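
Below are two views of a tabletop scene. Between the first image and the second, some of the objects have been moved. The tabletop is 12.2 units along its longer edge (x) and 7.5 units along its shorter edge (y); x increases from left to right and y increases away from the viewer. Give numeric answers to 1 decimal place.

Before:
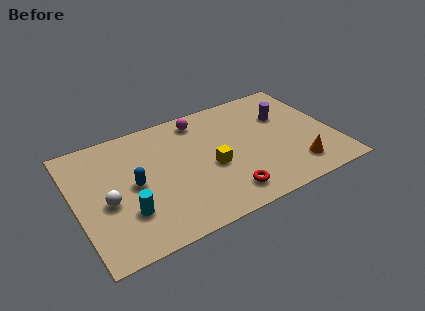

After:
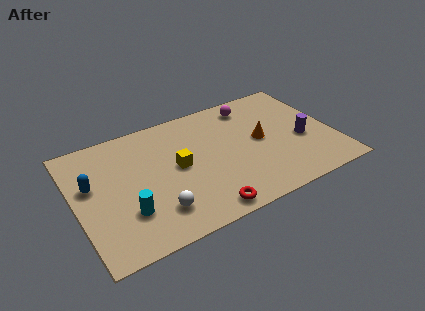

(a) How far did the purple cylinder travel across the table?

2.0

The purple cylinder moved from about (10.1, 5.0) to (10.7, 3.1), a distance of √(0.6² + 1.9²) ≈ 2.0.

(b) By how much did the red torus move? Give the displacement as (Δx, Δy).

(-1.1, -0.5)

The red torus was at about (6.7, 1.3) and moved to about (5.6, 0.8).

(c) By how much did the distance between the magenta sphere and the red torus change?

+1.2

The distance was about 5.1 in the first image and 6.3 in the second, so they moved 1.2 units further apart.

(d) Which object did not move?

the cyan cylinder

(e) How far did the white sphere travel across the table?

2.6

The white sphere moved from about (1.4, 3.2) to (3.5, 1.7), a distance of √(2.1² + 1.5²) ≈ 2.6.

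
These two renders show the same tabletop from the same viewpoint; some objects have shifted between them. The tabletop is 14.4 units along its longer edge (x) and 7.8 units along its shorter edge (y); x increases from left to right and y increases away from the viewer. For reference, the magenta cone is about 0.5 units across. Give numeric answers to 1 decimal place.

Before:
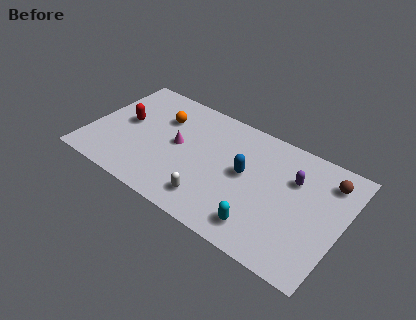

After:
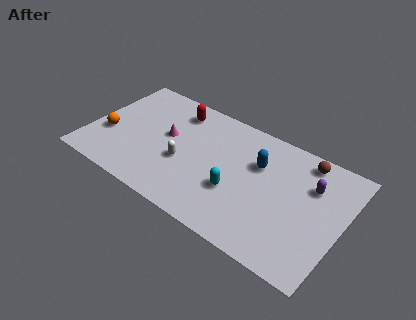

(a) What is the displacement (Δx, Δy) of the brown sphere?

(-1.4, 0.6)

The brown sphere was at about (13.3, 6.2) and moved to about (11.9, 6.8).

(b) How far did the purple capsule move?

1.0

The purple capsule moved from about (11.5, 5.3) to (12.5, 5.4), a distance of √(1.0² + 0.1²) ≈ 1.0.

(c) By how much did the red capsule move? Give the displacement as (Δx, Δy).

(2.6, 2.2)

The red capsule was at about (1.9, 4.2) and moved to about (4.5, 6.4).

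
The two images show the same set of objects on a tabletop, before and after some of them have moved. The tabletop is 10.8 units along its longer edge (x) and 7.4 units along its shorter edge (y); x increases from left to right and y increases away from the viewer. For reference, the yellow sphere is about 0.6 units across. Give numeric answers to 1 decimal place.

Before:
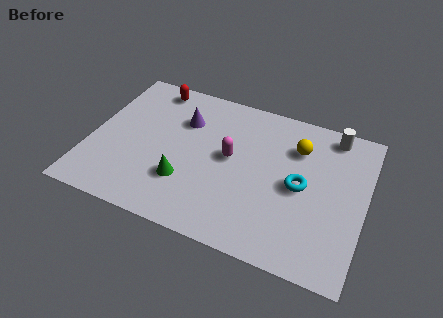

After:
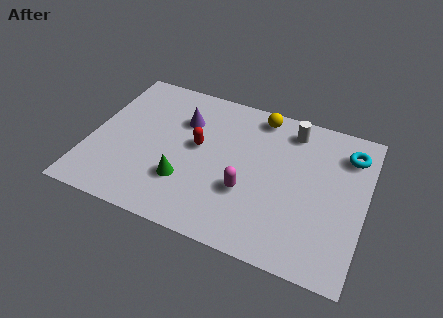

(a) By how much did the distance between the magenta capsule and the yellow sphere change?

+1.0

Before: roughly 2.9 units apart; after: 3.9. That's 1.0 units further apart.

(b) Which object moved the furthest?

the red capsule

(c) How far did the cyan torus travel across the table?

2.8

The cyan torus moved from about (8.3, 3.6) to (10.0, 5.8), a distance of √(1.7² + 2.2²) ≈ 2.8.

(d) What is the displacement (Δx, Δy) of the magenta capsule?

(0.8, -1.4)

From the two frames, the magenta capsule sits at roughly (5.5, 4.0) before and (6.3, 2.6) after.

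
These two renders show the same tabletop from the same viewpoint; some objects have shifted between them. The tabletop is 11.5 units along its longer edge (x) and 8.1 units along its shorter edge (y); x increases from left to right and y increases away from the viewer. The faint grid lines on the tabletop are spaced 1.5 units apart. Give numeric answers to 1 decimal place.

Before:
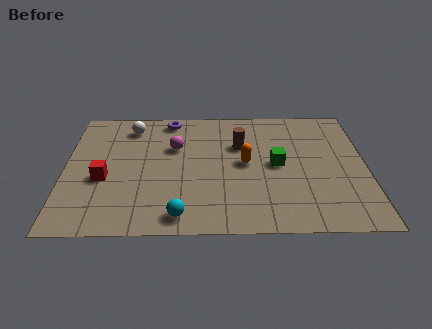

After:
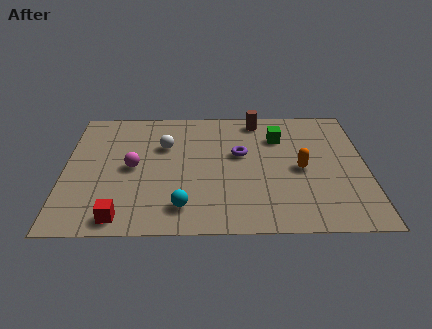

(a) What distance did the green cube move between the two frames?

1.8

The green cube was near (8.1, 4.1) before and (8.2, 5.9) after, so it travelled √(0.1² + 1.8²) ≈ 1.8 units.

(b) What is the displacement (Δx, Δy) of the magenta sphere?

(-1.6, -1.3)

From the two frames, the magenta sphere sits at roughly (4.2, 5.3) before and (2.6, 4.0) after.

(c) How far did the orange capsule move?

2.1

The orange capsule was near (6.9, 4.2) before and (9.0, 3.8) after, so it travelled √(2.1² + 0.4²) ≈ 2.1 units.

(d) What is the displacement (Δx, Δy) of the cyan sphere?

(0.1, 0.5)

The cyan sphere started near (4.4, 1.0) and ended near (4.5, 1.5).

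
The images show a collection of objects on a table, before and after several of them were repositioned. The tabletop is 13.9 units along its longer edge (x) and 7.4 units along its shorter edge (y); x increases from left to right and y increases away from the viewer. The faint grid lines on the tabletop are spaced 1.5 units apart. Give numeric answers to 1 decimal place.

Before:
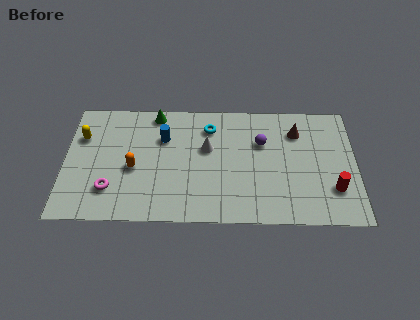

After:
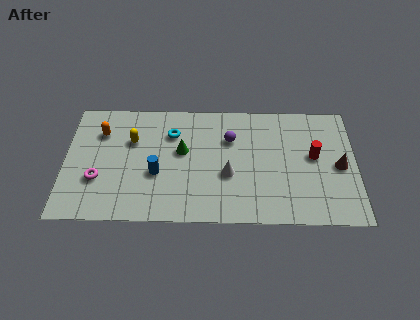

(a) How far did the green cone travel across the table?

2.6

The green cone moved from about (4.3, 6.6) to (5.6, 4.3), a distance of √(1.3² + 2.3²) ≈ 2.6.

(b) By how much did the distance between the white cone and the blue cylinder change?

+1.2

Before: roughly 2.2 units apart; after: 3.4. That's 1.2 units further apart.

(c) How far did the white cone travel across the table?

1.9

The white cone moved from about (6.8, 4.5) to (7.8, 2.9), a distance of √(1.0² + 1.6²) ≈ 1.9.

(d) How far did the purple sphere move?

1.5

The purple sphere was near (9.4, 4.9) before and (7.9, 5.1) after, so it travelled √(1.5² + 0.2²) ≈ 1.5 units.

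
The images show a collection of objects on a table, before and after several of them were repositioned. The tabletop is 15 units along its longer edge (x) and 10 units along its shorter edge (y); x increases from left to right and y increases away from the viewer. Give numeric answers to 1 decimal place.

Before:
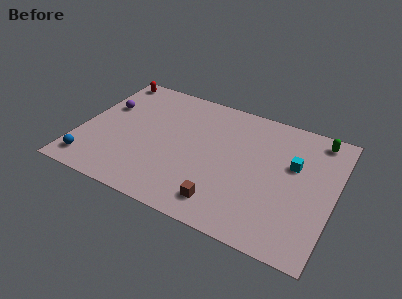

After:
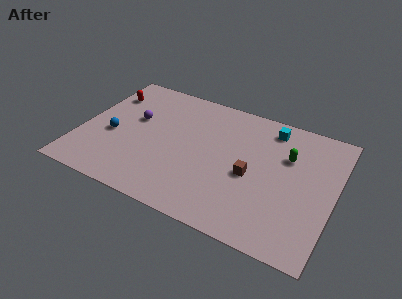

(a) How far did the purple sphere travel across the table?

1.8

The purple sphere moved from about (1.2, 6.4) to (3.0, 6.0), a distance of √(1.8² + 0.4²) ≈ 1.8.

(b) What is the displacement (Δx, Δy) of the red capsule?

(0.1, -1.5)

From the two frames, the red capsule sits at roughly (1.0, 9.0) before and (1.1, 7.5) after.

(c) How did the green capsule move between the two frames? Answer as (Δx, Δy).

(-1.6, -2.1)

From the two frames, the green capsule sits at roughly (13.7, 8.8) before and (12.1, 6.7) after.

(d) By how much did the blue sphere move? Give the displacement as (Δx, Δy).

(0.9, 2.7)

From the two frames, the blue sphere sits at roughly (1.0, 1.5) before and (1.9, 4.2) after.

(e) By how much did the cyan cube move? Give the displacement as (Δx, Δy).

(-1.6, 2.3)

The cyan cube started near (12.5, 6.2) and ended near (10.9, 8.5).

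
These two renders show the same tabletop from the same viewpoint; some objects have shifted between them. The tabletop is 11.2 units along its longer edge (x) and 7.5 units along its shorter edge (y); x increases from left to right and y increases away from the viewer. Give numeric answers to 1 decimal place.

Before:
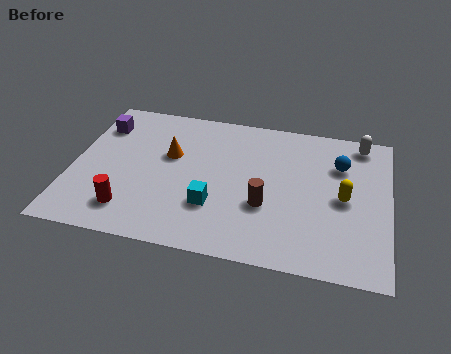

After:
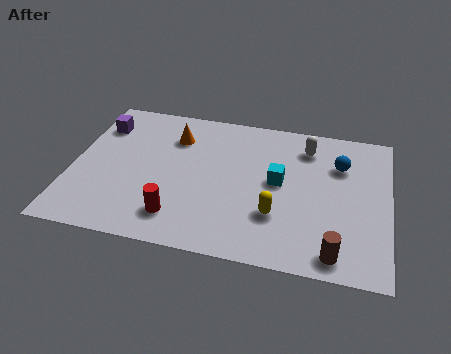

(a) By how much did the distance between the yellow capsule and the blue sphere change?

+2.0

The distance was about 1.7 in the first image and 3.7 in the second, so they moved 2.0 units further apart.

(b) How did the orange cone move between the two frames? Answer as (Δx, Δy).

(0.1, 1.0)

The orange cone was at about (3.4, 4.6) and moved to about (3.5, 5.6).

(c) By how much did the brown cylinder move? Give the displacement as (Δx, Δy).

(2.5, -1.8)

The brown cylinder was at about (6.9, 2.7) and moved to about (9.4, 0.9).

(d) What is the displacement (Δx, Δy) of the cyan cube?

(2.2, 1.7)

The cyan cube started near (5.1, 2.3) and ended near (7.3, 4.0).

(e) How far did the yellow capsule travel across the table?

2.6

The yellow capsule moved from about (9.6, 3.6) to (7.3, 2.3), a distance of √(2.3² + 1.3²) ≈ 2.6.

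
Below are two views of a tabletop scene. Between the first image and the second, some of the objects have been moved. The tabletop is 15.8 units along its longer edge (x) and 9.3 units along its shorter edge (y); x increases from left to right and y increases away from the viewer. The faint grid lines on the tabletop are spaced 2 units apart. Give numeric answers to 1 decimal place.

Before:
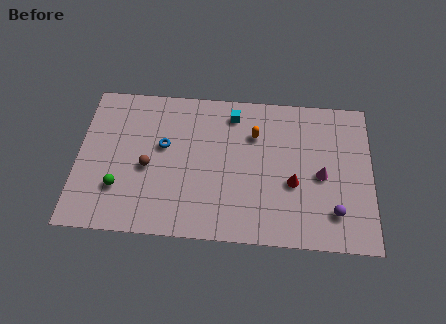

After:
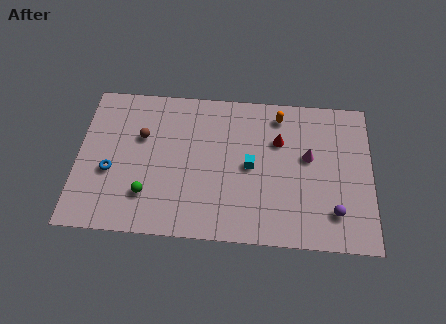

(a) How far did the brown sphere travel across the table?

1.9

From (3.8, 4.1) to (3.4, 6.0), the brown sphere covered √(0.4² + 1.9²) ≈ 1.9 units.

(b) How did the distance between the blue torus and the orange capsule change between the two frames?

+4.9

They were about 5.0 units apart before and 9.9 after — 4.9 units further apart.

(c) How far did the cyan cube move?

3.4

From (8.3, 7.8) to (9.3, 4.6), the cyan cube covered √(1.0² + 3.2²) ≈ 3.4 units.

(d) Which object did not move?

the purple sphere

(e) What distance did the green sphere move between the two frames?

1.5

The green sphere moved from about (2.3, 2.7) to (3.8, 2.4), a distance of √(1.5² + 0.3²) ≈ 1.5.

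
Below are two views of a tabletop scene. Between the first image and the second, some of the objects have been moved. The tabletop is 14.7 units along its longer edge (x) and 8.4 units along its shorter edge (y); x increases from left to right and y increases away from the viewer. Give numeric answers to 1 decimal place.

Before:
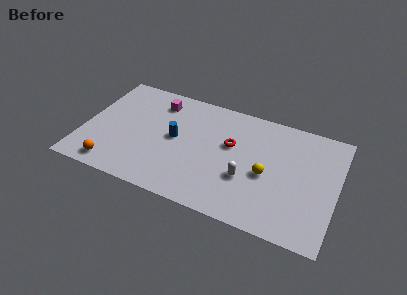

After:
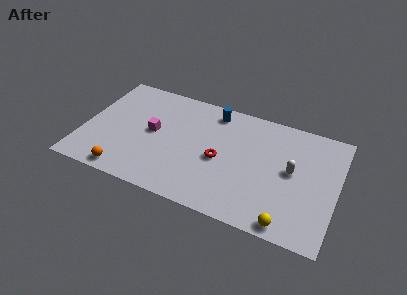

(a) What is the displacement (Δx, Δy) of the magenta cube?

(0.0, -2.4)

From the two frames, the magenta cube sits at roughly (4.0, 6.8) before and (4.0, 4.4) after.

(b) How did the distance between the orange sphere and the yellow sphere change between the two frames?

+0.3

The distance was about 9.1 in the first image and 9.4 in the second, so they moved 0.3 units further apart.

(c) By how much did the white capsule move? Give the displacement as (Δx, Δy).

(2.5, 1.5)

The white capsule started near (9.6, 3.0) and ended near (12.1, 4.5).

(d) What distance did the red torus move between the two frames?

1.4

The red torus moved from about (8.5, 5.1) to (8.0, 3.8), a distance of √(0.5² + 1.3²) ≈ 1.4.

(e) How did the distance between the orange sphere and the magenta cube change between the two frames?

-2.3

They were about 6.0 units apart before and 3.7 after — 2.3 units closer together.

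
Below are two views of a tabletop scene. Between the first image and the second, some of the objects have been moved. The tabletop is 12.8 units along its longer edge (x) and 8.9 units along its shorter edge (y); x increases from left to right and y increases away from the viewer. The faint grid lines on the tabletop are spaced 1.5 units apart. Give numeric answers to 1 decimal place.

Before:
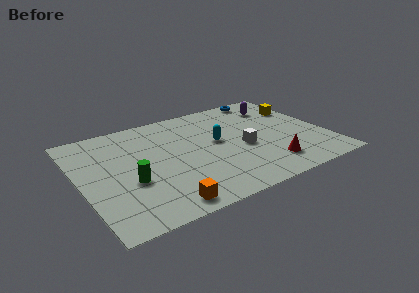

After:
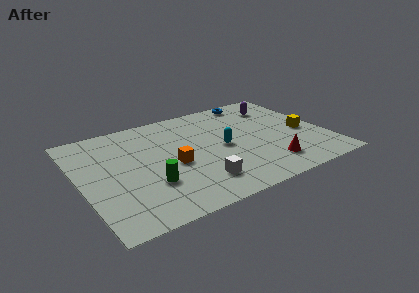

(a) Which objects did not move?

the red cone and the purple capsule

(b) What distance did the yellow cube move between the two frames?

2.3

From (11.9, 6.2) to (11.7, 3.9), the yellow cube covered √(0.2² + 2.3²) ≈ 2.3 units.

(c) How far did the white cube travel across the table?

3.3

From (8.4, 3.8) to (5.7, 1.9), the white cube covered √(2.7² + 1.9²) ≈ 3.3 units.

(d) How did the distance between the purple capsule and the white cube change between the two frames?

+3.2

Before: roughly 3.9 units apart; after: 7.1. That's 3.2 units further apart.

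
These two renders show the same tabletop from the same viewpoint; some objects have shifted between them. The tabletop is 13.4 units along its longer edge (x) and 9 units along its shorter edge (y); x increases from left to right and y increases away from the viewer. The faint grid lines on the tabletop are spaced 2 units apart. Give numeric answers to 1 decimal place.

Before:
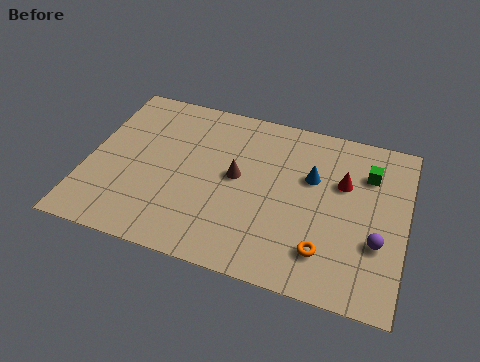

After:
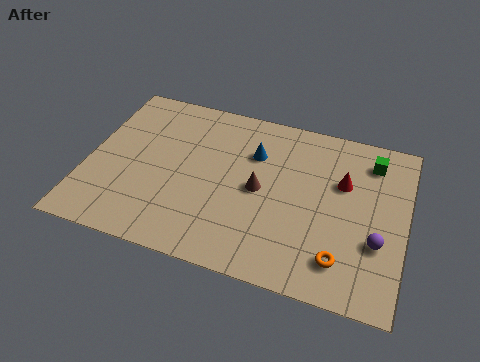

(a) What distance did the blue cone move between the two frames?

2.6

The blue cone was near (9.4, 5.7) before and (6.9, 6.3) after, so it travelled √(2.5² + 0.6²) ≈ 2.6 units.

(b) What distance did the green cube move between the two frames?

0.7

The green cube was near (11.7, 6.6) before and (11.8, 7.3) after, so it travelled √(0.1² + 0.7²) ≈ 0.7 units.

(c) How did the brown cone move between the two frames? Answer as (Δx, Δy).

(1.0, -0.4)

The brown cone was at about (6.3, 4.8) and moved to about (7.3, 4.4).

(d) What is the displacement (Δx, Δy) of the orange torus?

(0.7, -0.2)

From the two frames, the orange torus sits at roughly (10.2, 2.0) before and (10.9, 1.8) after.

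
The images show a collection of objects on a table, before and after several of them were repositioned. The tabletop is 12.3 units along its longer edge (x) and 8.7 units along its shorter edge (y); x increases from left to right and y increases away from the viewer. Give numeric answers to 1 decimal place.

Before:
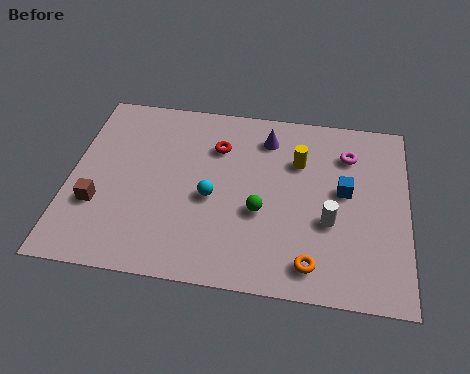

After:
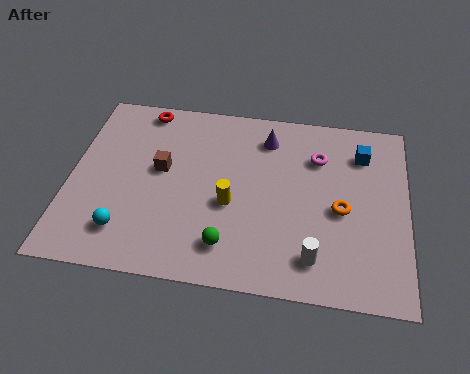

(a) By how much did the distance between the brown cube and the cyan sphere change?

-0.9

The distance was about 4.2 in the first image and 3.3 in the second, so they moved 0.9 units closer together.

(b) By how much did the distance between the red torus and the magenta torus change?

+1.9

Before: roughly 4.8 units apart; after: 6.7. That's 1.9 units further apart.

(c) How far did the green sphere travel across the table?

2.0

The green sphere was near (7.0, 3.4) before and (5.9, 1.7) after, so it travelled √(1.1² + 1.7²) ≈ 2.0 units.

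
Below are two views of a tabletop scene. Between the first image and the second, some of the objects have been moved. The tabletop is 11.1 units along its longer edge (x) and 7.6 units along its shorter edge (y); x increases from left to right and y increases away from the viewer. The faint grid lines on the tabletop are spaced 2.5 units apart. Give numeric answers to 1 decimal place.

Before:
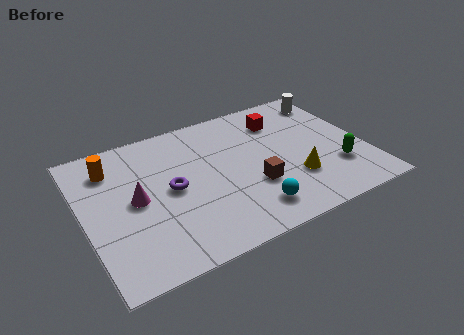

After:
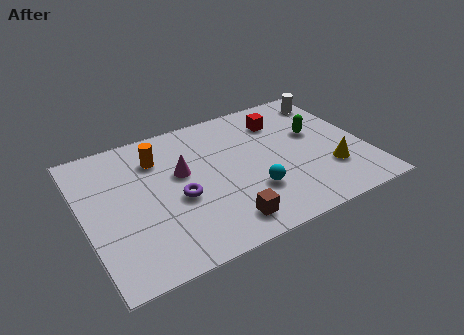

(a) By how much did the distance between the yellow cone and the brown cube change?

+2.9

Before: roughly 1.6 units apart; after: 4.5. That's 2.9 units further apart.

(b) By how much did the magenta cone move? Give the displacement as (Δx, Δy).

(1.9, 0.7)

From the two frames, the magenta cone sits at roughly (2.0, 3.8) before and (3.9, 4.5) after.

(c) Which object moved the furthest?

the green capsule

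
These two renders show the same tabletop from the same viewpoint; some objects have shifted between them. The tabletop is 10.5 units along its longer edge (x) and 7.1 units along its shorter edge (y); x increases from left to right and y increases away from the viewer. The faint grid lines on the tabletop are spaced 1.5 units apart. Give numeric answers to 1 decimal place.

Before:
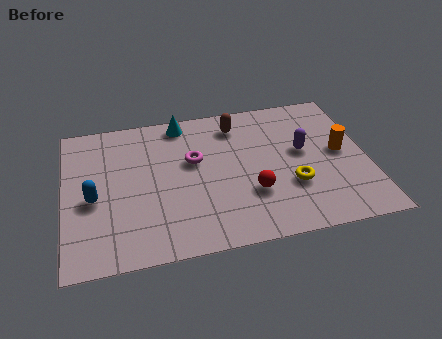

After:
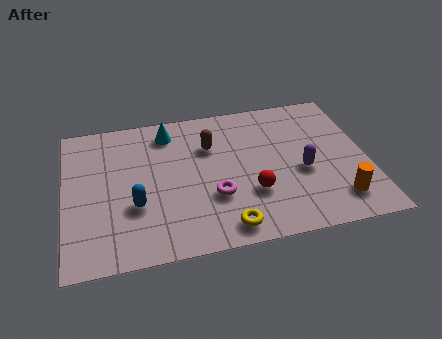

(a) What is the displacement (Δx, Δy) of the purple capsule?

(-0.1, -1.0)

The purple capsule was at about (8.3, 4.0) and moved to about (8.2, 3.0).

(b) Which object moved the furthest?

the yellow torus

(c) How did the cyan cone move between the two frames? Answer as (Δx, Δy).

(-0.5, -0.4)

From the two frames, the cyan cone sits at roughly (4.2, 6.3) before and (3.7, 5.9) after.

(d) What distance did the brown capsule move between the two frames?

1.3

The brown capsule was near (6.1, 5.8) before and (5.1, 4.9) after, so it travelled √(1.0² + 0.9²) ≈ 1.3 units.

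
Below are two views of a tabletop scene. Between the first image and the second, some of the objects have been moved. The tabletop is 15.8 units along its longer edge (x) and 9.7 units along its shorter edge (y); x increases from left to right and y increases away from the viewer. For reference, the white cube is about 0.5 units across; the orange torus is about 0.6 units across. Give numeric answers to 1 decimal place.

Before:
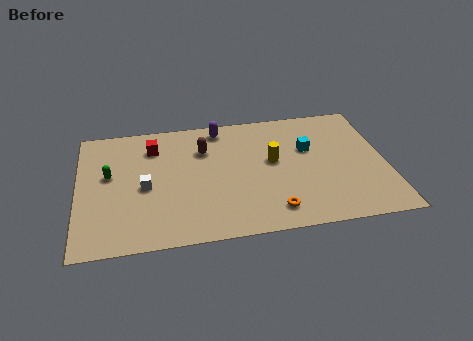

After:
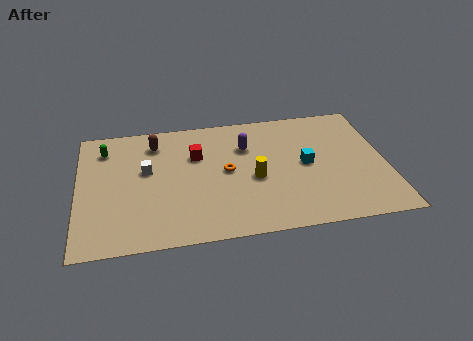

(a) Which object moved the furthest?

the orange torus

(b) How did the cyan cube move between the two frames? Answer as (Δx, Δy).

(-0.2, -1.2)

The cyan cube started near (11.9, 6.1) and ended near (11.7, 4.9).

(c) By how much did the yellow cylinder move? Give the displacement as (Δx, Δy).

(-1.0, -1.2)

The yellow cylinder was at about (10.0, 5.4) and moved to about (9.0, 4.2).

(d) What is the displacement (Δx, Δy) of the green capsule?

(-0.2, 2.1)

The green capsule started near (1.6, 5.6) and ended near (1.4, 7.7).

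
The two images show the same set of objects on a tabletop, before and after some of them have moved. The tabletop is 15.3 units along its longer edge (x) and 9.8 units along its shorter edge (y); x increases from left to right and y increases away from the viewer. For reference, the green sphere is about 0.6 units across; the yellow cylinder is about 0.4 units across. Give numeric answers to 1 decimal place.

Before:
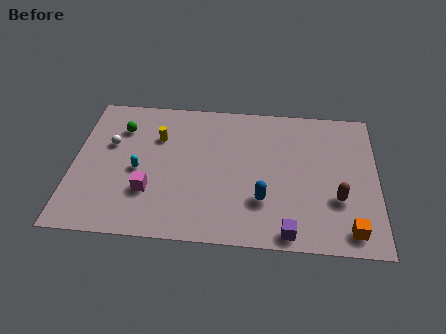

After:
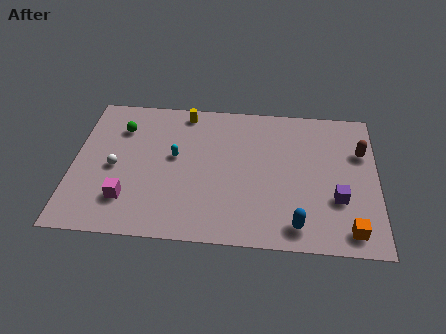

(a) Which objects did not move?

the orange cube and the green sphere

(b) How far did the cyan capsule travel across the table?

2.1

The cyan capsule moved from about (3.3, 4.4) to (5.1, 5.5), a distance of √(1.8² + 1.1²) ≈ 2.1.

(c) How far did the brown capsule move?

3.5

The brown capsule was near (13.3, 3.3) before and (14.5, 6.6) after, so it travelled √(1.2² + 3.3²) ≈ 3.5 units.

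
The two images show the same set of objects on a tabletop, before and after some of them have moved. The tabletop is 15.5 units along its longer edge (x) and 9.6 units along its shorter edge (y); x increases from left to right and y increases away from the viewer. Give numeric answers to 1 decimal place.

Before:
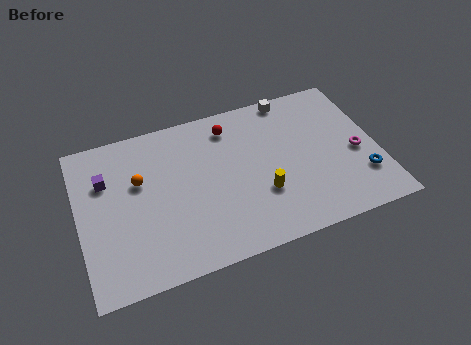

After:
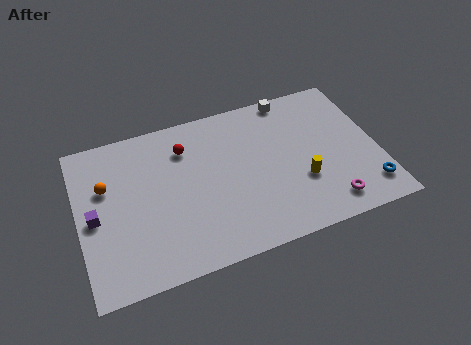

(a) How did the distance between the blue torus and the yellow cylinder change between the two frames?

-1.6

The distance was about 5.2 in the first image and 3.6 in the second, so they moved 1.6 units closer together.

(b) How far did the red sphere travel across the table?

2.5

The red sphere was near (8.1, 7.9) before and (5.7, 7.3) after, so it travelled √(2.4² + 0.6²) ≈ 2.5 units.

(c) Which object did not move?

the white cube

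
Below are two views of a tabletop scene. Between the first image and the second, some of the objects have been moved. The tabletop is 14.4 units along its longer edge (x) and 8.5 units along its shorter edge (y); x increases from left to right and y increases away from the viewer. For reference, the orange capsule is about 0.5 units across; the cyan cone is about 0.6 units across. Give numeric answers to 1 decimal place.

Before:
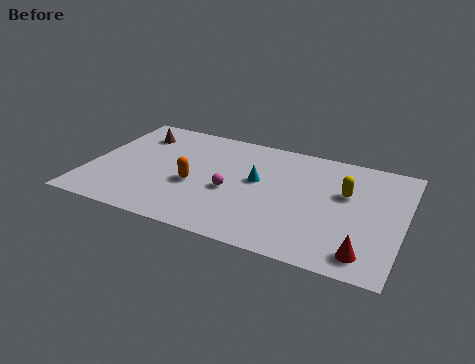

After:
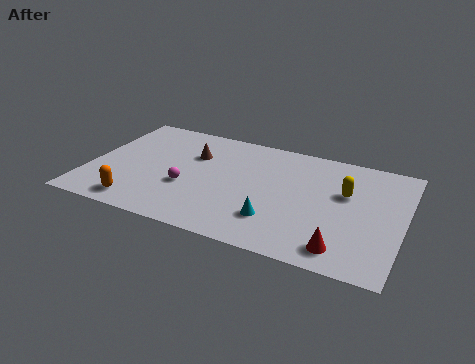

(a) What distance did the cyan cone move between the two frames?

2.8

The cyan cone was near (7.7, 4.8) before and (8.8, 2.2) after, so it travelled √(1.1² + 2.6²) ≈ 2.8 units.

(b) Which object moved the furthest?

the orange capsule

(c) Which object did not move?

the yellow capsule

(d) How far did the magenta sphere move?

2.0

From (6.6, 3.6) to (4.6, 3.2), the magenta sphere covered √(2.0² + 0.4²) ≈ 2.0 units.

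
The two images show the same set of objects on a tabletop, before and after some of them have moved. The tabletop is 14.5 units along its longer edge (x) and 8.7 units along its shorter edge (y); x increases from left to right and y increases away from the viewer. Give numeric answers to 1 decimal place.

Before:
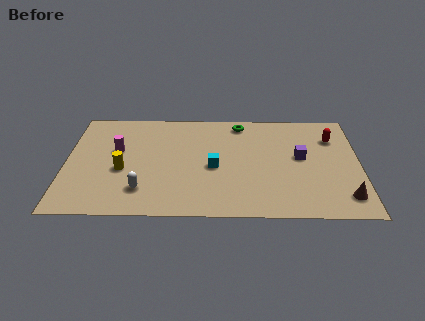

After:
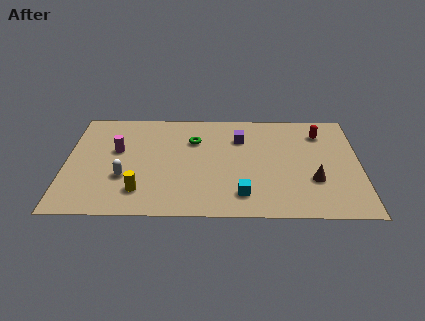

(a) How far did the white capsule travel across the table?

1.3

The white capsule moved from about (3.8, 2.0) to (2.9, 3.0), a distance of √(0.9² + 1.0²) ≈ 1.3.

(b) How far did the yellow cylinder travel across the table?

1.9

The yellow cylinder moved from about (2.8, 3.6) to (3.7, 1.9), a distance of √(0.9² + 1.7²) ≈ 1.9.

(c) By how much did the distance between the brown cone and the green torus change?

-1.2

The distance was about 7.9 in the first image and 6.7 in the second, so they moved 1.2 units closer together.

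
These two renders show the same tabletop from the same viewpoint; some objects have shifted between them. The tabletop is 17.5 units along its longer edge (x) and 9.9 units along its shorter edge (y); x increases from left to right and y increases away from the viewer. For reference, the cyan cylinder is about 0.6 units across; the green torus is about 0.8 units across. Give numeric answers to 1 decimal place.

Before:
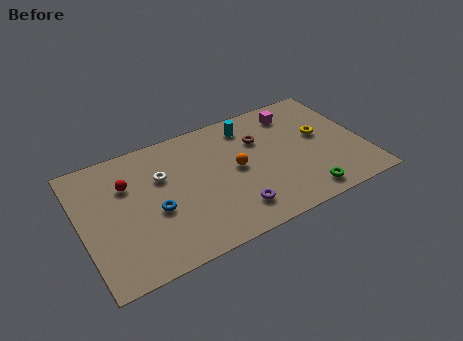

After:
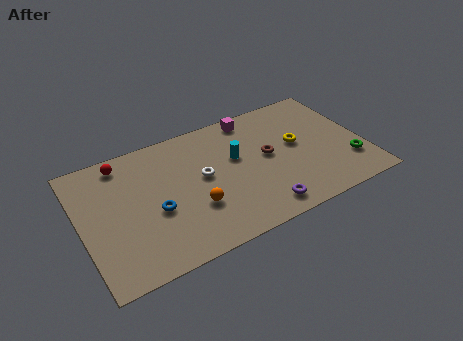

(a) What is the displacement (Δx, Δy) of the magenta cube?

(-2.6, 0.7)

From the two frames, the magenta cube sits at roughly (13.7, 8.1) before and (11.1, 8.8) after.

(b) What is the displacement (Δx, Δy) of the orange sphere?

(-2.9, -1.8)

The orange sphere was at about (9.6, 5.1) and moved to about (6.7, 3.3).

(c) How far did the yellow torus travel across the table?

1.5

The yellow torus moved from about (15.0, 5.6) to (13.5, 5.5), a distance of √(1.5² + 0.1²) ≈ 1.5.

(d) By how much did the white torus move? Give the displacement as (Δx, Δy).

(2.4, -1.1)

From the two frames, the white torus sits at roughly (5.1, 6.5) before and (7.5, 5.4) after.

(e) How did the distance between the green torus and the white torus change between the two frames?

-0.4

The distance was about 9.7 in the first image and 9.3 in the second, so they moved 0.4 units closer together.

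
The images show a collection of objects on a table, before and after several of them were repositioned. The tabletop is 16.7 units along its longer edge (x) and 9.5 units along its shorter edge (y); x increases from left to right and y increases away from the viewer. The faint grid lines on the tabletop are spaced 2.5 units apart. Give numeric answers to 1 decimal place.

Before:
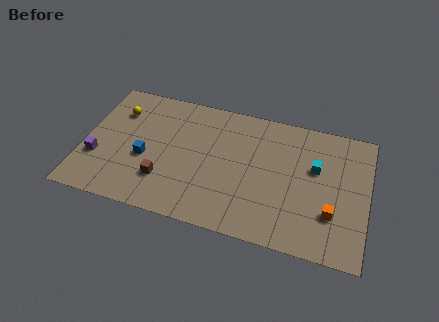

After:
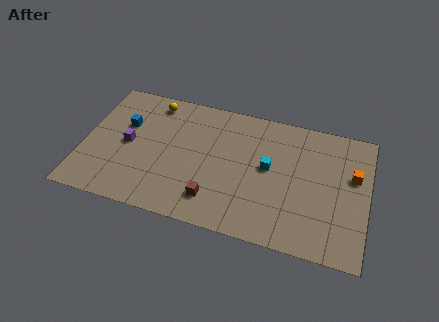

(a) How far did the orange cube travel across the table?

3.2

From (14.7, 2.9) to (15.8, 5.9), the orange cube covered √(1.1² + 3.0²) ≈ 3.2 units.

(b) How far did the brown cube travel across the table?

3.1

The brown cube was near (4.9, 2.6) before and (7.9, 2.0) after, so it travelled √(3.0² + 0.6²) ≈ 3.1 units.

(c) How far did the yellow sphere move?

2.3

The yellow sphere moved from about (1.8, 7.0) to (3.8, 8.2), a distance of √(2.0² + 1.2²) ≈ 2.3.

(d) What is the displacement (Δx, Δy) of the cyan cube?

(-2.7, -0.7)

From the two frames, the cyan cube sits at roughly (13.6, 5.9) before and (10.9, 5.2) after.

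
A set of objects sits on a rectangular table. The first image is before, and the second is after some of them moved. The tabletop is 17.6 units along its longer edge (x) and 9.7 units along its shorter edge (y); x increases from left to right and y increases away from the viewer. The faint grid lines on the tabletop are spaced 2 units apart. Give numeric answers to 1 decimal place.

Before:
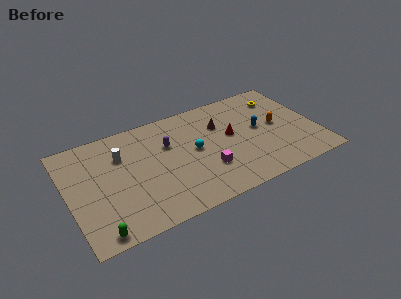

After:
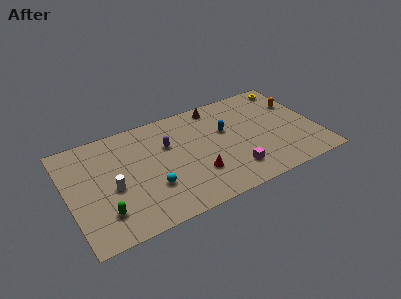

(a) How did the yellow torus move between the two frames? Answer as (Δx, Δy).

(0.9, 0.9)

The yellow torus was at about (15.5, 7.6) and moved to about (16.4, 8.5).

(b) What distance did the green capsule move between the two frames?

1.5

The green capsule was near (1.6, 0.9) before and (2.2, 2.3) after, so it travelled √(0.6² + 1.4²) ≈ 1.5 units.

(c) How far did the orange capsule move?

2.3

From (14.9, 5.0) to (16.6, 6.6), the orange capsule covered √(1.7² + 1.6²) ≈ 2.3 units.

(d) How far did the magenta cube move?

2.0

The magenta cube moved from about (9.5, 3.0) to (11.3, 2.1), a distance of √(1.8² + 0.9²) ≈ 2.0.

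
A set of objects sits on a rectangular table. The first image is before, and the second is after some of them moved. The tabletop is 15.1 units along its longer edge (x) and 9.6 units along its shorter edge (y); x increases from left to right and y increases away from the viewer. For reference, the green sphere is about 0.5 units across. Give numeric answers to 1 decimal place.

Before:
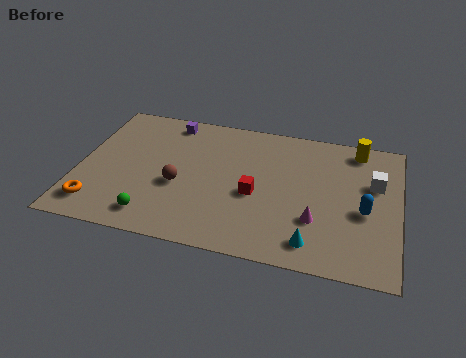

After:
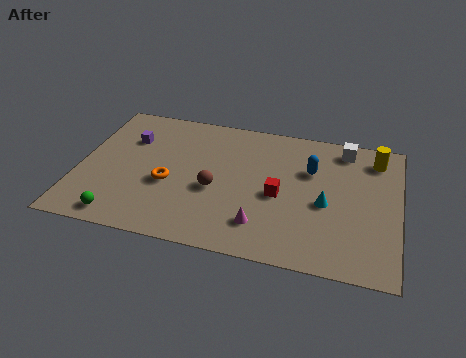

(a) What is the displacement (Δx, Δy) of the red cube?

(1.1, 0.2)

The red cube started near (8.4, 4.1) and ended near (9.5, 4.3).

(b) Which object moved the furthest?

the orange torus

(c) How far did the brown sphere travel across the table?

1.7

From (4.8, 3.9) to (6.5, 4.0), the brown sphere covered √(1.7² + 0.1²) ≈ 1.7 units.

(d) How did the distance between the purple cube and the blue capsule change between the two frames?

-1.7

Before: roughly 10.4 units apart; after: 8.7. That's 1.7 units closer together.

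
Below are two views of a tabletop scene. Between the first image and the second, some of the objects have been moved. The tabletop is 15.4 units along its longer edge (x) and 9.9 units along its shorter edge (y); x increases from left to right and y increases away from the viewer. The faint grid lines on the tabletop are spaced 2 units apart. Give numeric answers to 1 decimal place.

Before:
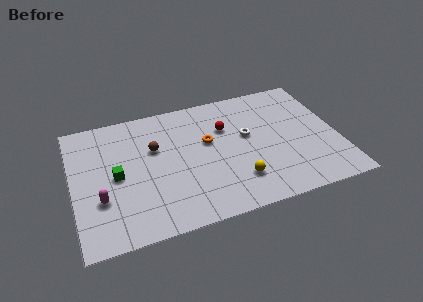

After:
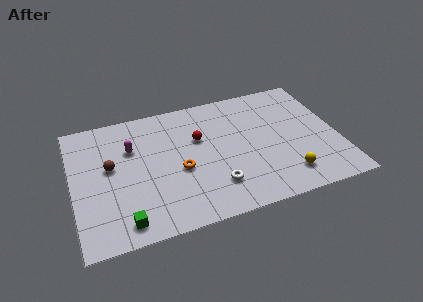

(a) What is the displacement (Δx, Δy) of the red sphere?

(-1.6, -0.4)

The red sphere was at about (9.0, 6.7) and moved to about (7.4, 6.3).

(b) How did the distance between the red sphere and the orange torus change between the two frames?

+1.1

They were about 1.4 units apart before and 2.5 after — 1.1 units further apart.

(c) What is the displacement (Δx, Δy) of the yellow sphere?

(2.8, -0.5)

The yellow sphere was at about (9.3, 2.4) and moved to about (12.1, 1.9).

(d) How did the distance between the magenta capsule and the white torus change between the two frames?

-2.8

Before: roughly 9.0 units apart; after: 6.2. That's 2.8 units closer together.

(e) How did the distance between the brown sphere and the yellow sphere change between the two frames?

+4.6

The distance was about 6.0 in the first image and 10.6 in the second, so they moved 4.6 units further apart.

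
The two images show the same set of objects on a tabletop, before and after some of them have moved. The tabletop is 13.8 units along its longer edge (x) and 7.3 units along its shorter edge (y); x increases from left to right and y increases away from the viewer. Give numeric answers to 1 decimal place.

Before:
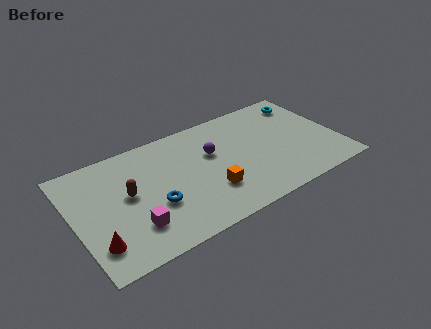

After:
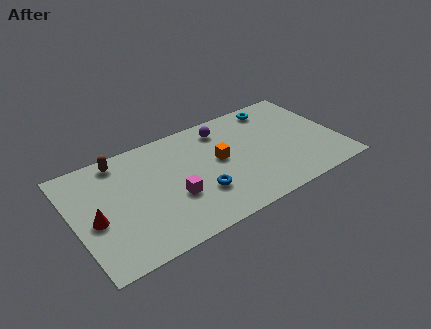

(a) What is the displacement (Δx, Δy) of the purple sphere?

(0.8, 1.4)

From the two frames, the purple sphere sits at roughly (7.3, 4.6) before and (8.1, 6.0) after.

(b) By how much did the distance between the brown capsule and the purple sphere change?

+0.9

They were about 4.5 units apart before and 5.4 after — 0.9 units further apart.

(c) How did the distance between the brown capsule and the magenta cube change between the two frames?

+2.3

The distance was about 2.1 in the first image and 4.4 in the second, so they moved 2.3 units further apart.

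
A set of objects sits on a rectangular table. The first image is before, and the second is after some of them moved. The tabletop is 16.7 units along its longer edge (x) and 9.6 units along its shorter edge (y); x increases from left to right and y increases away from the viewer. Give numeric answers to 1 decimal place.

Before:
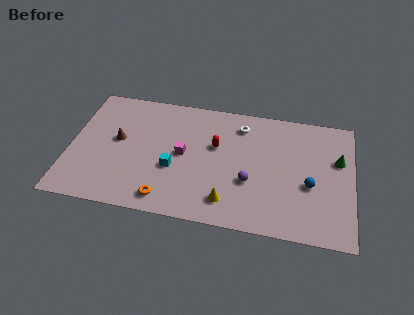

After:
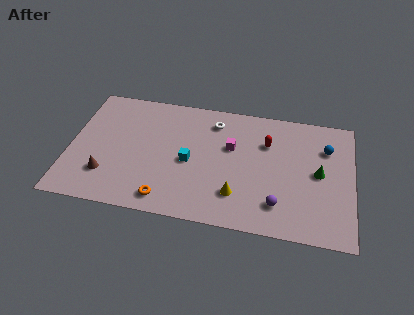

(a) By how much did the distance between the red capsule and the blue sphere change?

-2.4

The distance was about 5.9 in the first image and 3.5 in the second, so they moved 2.4 units closer together.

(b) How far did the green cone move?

1.6

The green cone moved from about (15.8, 6.1) to (14.7, 4.9), a distance of √(1.1² + 1.2²) ≈ 1.6.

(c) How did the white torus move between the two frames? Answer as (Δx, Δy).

(-1.6, 0.0)

From the two frames, the white torus sits at roughly (10.0, 7.8) before and (8.4, 7.8) after.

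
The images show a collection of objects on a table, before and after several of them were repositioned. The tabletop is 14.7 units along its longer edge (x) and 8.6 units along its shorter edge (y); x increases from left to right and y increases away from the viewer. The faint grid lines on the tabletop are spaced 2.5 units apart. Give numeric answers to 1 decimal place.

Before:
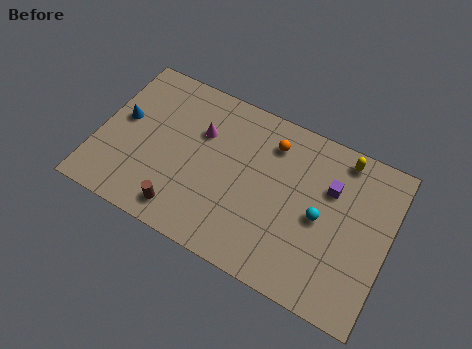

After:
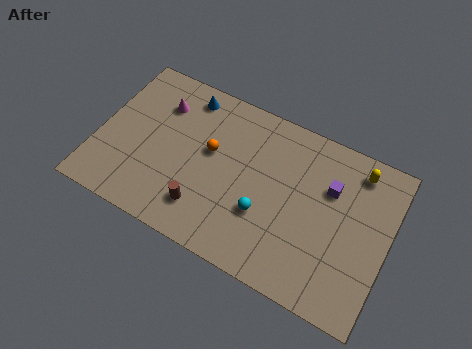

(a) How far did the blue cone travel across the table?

3.9

From (1.1, 4.8) to (4.0, 7.4), the blue cone covered √(2.9² + 2.6²) ≈ 3.9 units.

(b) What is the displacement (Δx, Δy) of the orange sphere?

(-2.9, -1.8)

The orange sphere was at about (8.5, 6.8) and moved to about (5.6, 5.0).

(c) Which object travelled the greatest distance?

the blue cone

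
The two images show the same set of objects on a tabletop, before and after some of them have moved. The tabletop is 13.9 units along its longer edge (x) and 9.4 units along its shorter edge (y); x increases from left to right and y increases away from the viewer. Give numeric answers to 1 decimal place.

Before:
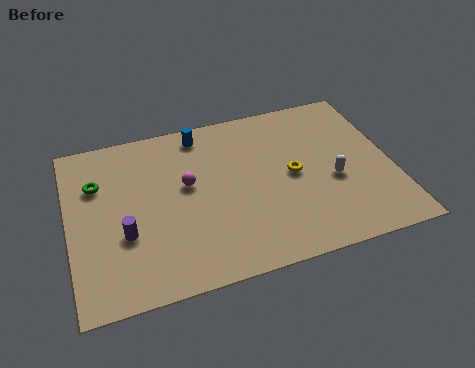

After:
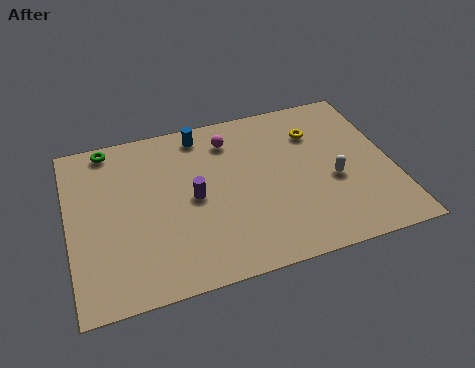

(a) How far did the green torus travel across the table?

2.1

The green torus was near (1.3, 6.5) before and (1.9, 8.5) after, so it travelled √(0.6² + 2.0²) ≈ 2.1 units.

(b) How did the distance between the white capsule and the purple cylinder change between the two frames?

-3.0

The distance was about 9.0 in the first image and 6.0 in the second, so they moved 3.0 units closer together.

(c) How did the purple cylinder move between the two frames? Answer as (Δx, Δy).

(3.0, 1.2)

The purple cylinder was at about (2.3, 3.4) and moved to about (5.3, 4.6).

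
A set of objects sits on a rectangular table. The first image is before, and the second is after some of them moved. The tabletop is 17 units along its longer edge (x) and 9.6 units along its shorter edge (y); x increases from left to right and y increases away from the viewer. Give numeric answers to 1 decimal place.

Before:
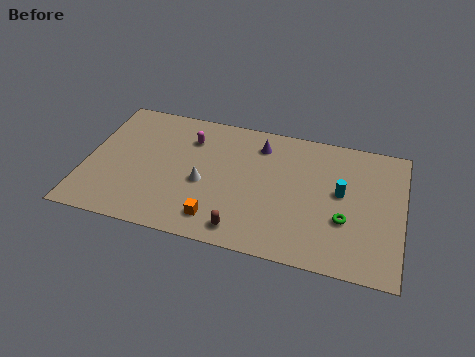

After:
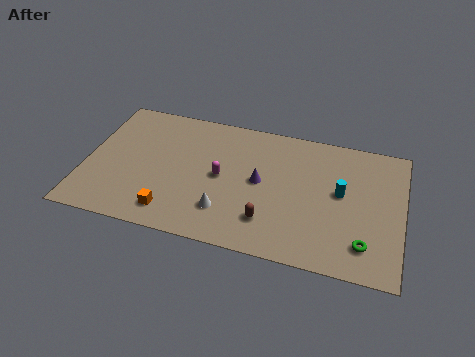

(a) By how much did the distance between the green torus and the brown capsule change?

-0.6

They were about 5.7 units apart before and 5.1 after — 0.6 units closer together.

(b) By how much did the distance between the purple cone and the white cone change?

-1.5

They were about 4.6 units apart before and 3.1 after — 1.5 units closer together.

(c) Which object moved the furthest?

the magenta capsule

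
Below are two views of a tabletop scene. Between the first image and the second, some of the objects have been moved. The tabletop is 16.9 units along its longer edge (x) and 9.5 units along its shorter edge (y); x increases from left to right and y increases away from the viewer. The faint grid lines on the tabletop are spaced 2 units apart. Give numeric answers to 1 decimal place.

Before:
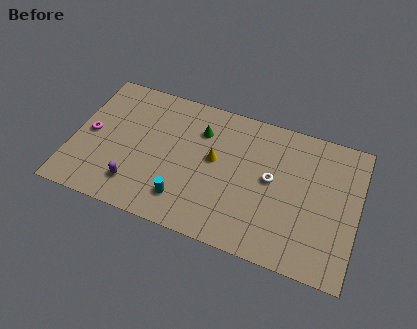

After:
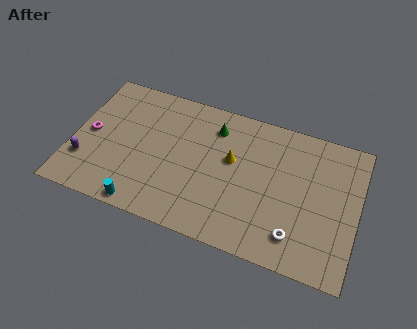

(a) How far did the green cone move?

0.9

The green cone moved from about (7.4, 7.0) to (8.2, 7.5), a distance of √(0.8² + 0.5²) ≈ 0.9.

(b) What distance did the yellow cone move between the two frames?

1.0

The yellow cone was near (8.4, 5.3) before and (9.4, 5.6) after, so it travelled √(1.0² + 0.3²) ≈ 1.0 units.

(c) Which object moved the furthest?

the white torus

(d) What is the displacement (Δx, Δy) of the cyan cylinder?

(-2.3, -1.2)

The cyan cylinder was at about (6.9, 2.0) and moved to about (4.6, 0.8).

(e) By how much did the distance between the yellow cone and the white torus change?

+2.1

Before: roughly 3.4 units apart; after: 5.5. That's 2.1 units further apart.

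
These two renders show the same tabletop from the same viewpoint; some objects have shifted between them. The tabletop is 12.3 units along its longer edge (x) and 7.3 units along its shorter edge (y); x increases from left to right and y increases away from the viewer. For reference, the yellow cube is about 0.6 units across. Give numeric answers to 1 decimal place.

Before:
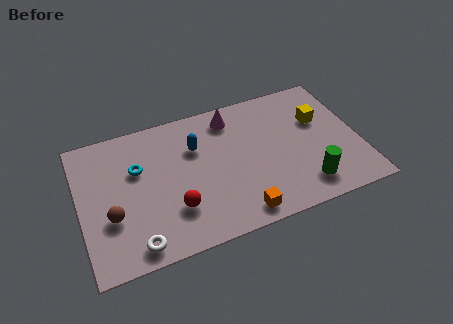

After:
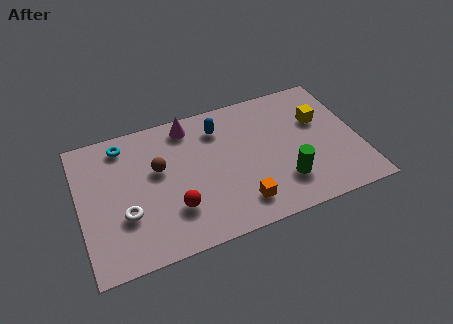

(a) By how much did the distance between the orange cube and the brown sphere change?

-1.2

They were about 5.7 units apart before and 4.5 after — 1.2 units closer together.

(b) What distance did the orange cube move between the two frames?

0.5

From (6.7, 0.9) to (6.8, 1.4), the orange cube covered √(0.1² + 0.5²) ≈ 0.5 units.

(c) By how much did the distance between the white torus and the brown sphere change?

+0.6

Before: roughly 1.9 units apart; after: 2.5. That's 0.6 units further apart.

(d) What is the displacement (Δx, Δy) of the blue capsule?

(1.1, 0.7)

The blue capsule started near (5.2, 5.0) and ended near (6.3, 5.7).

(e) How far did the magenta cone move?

1.9

From (6.9, 6.1) to (5.0, 6.3), the magenta cone covered √(1.9² + 0.2²) ≈ 1.9 units.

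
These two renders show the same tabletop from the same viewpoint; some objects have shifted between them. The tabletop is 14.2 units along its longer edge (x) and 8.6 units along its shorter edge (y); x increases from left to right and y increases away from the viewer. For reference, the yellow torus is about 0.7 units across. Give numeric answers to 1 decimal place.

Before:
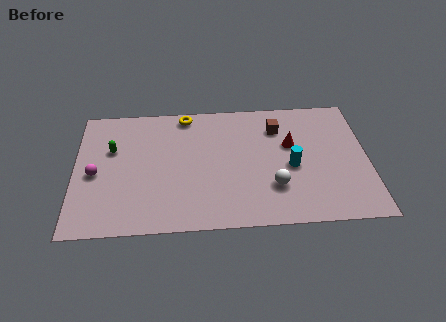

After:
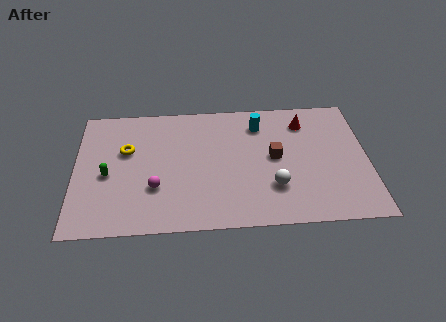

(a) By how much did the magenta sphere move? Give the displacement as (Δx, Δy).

(2.9, -1.1)

The magenta sphere started near (1.0, 3.9) and ended near (3.9, 2.8).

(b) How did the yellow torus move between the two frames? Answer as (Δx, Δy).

(-2.9, -2.3)

The yellow torus was at about (5.4, 7.7) and moved to about (2.5, 5.4).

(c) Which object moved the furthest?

the yellow torus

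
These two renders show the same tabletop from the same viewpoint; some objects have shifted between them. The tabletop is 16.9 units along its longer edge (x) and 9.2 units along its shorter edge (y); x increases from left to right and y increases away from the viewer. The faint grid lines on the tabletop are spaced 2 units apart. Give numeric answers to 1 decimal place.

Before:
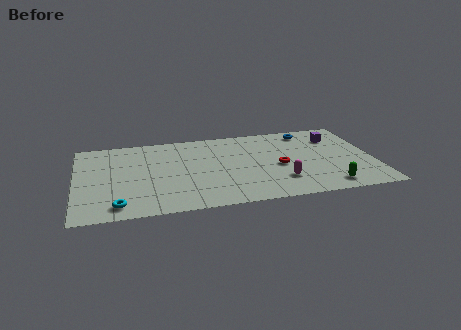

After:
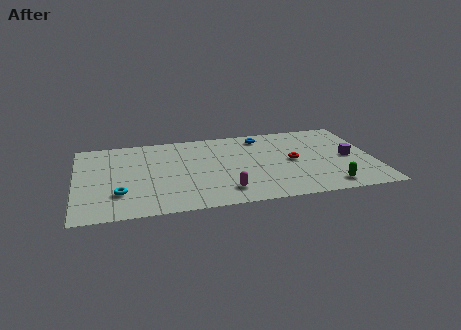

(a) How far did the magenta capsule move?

3.3

From (11.5, 2.4) to (8.3, 1.8), the magenta capsule covered √(3.2² + 0.6²) ≈ 3.3 units.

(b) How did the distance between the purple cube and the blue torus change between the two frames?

+4.1

The distance was about 1.8 in the first image and 5.9 in the second, so they moved 4.1 units further apart.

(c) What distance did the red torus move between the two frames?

0.9

The red torus moved from about (11.5, 4.1) to (12.3, 4.6), a distance of √(0.8² + 0.5²) ≈ 0.9.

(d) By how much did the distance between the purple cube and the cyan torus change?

-0.6

Before: roughly 13.8 units apart; after: 13.2. That's 0.6 units closer together.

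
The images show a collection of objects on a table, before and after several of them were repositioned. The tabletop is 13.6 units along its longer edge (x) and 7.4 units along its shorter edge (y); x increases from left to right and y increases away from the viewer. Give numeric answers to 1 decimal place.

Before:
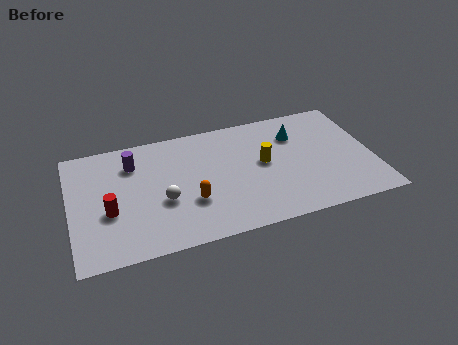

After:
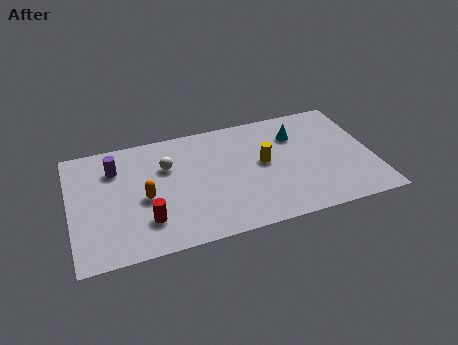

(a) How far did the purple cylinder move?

0.8

The purple cylinder moved from about (2.9, 5.6) to (2.1, 5.5), a distance of √(0.8² + 0.1²) ≈ 0.8.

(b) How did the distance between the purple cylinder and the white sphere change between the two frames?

-0.6

Before: roughly 3.0 units apart; after: 2.4. That's 0.6 units closer together.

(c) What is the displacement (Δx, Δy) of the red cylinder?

(1.6, -1.0)

The red cylinder started near (1.7, 2.9) and ended near (3.3, 1.9).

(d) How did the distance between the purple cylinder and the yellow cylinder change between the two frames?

+0.8

Before: roughly 6.0 units apart; after: 6.8. That's 0.8 units further apart.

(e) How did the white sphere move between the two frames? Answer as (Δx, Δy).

(0.3, 2.1)

The white sphere started near (4.1, 2.9) and ended near (4.4, 5.0).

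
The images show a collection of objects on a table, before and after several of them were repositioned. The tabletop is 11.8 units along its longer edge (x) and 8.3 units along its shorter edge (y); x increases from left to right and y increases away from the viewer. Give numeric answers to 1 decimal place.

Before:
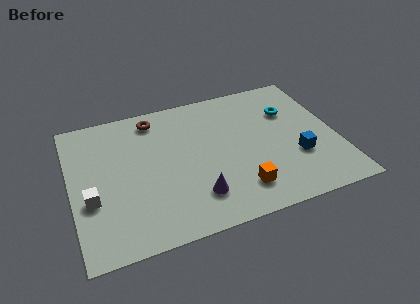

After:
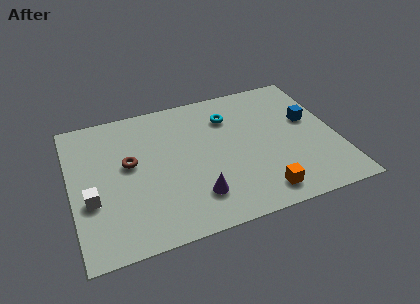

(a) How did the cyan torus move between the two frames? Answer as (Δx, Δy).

(-2.7, 0.5)

From the two frames, the cyan torus sits at roughly (9.9, 5.7) before and (7.2, 6.2) after.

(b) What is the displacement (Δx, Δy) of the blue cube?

(0.8, 2.1)

The blue cube started near (9.9, 2.8) and ended near (10.7, 4.9).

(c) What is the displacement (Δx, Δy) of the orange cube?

(0.9, -0.5)

The orange cube started near (7.2, 1.7) and ended near (8.1, 1.2).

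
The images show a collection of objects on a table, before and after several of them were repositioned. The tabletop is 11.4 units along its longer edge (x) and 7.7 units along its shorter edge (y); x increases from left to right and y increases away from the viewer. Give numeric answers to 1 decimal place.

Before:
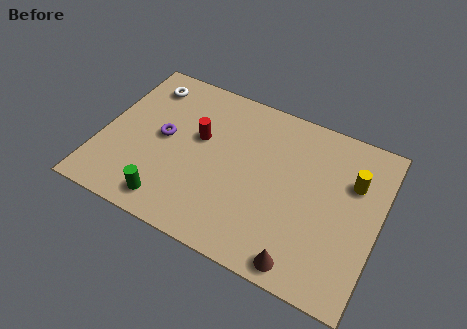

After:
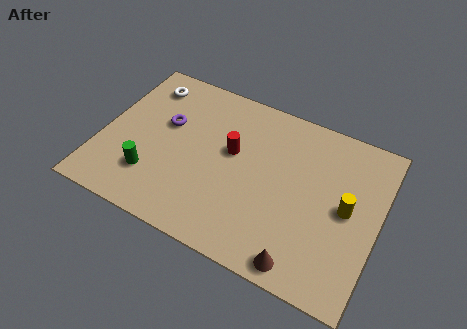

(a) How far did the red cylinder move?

1.4

The red cylinder was near (3.9, 4.6) before and (5.3, 4.5) after, so it travelled √(1.4² + 0.1²) ≈ 1.4 units.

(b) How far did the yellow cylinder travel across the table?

1.3

From (10.2, 5.2) to (10.1, 3.9), the yellow cylinder covered √(0.1² + 1.3²) ≈ 1.3 units.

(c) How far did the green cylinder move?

1.3

The green cylinder moved from about (3.2, 1.1) to (2.3, 2.0), a distance of √(0.9² + 0.9²) ≈ 1.3.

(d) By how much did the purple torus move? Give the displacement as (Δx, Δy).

(0.0, 0.7)

The purple torus was at about (2.5, 4.0) and moved to about (2.5, 4.7).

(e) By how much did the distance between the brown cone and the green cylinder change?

+1.0

Before: roughly 5.5 units apart; after: 6.5. That's 1.0 units further apart.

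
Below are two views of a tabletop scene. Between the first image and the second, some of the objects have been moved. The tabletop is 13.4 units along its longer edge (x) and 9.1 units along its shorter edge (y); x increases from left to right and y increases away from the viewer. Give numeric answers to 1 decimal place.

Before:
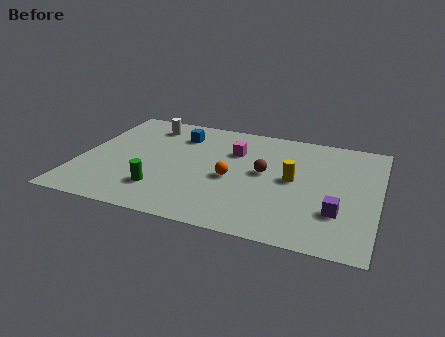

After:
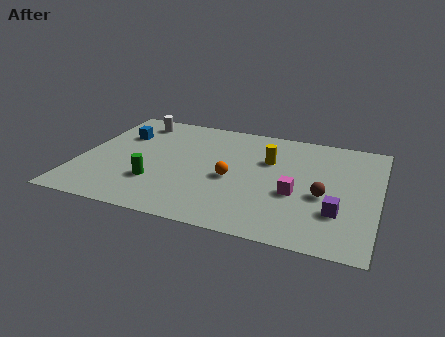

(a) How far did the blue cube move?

2.7

From (4.2, 7.0) to (1.6, 6.3), the blue cube covered √(2.6² + 0.7²) ≈ 2.7 units.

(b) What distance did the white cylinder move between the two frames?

0.6

From (2.7, 7.5) to (2.1, 7.7), the white cylinder covered √(0.6² + 0.2²) ≈ 0.6 units.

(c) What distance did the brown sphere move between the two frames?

2.9

The brown sphere moved from about (8.3, 4.9) to (11.0, 3.8), a distance of √(2.7² + 1.1²) ≈ 2.9.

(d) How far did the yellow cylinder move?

1.8

The yellow cylinder was near (9.6, 4.7) before and (8.4, 6.0) after, so it travelled √(1.2² + 1.3²) ≈ 1.8 units.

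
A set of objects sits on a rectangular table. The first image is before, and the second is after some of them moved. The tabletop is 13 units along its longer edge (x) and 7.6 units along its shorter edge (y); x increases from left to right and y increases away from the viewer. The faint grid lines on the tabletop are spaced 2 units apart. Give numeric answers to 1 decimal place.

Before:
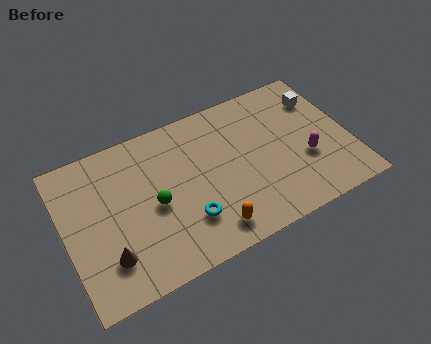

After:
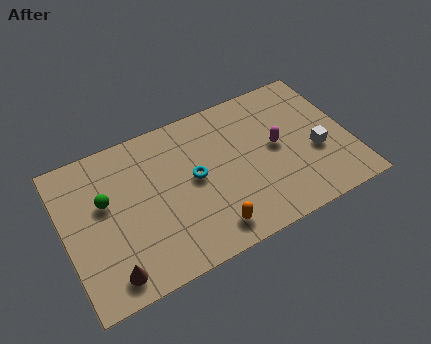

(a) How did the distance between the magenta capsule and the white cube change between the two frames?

-1.1

The distance was about 3.1 in the first image and 2.0 in the second, so they moved 1.1 units closer together.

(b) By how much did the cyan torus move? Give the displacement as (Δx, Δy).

(0.6, 1.9)

The cyan torus was at about (5.3, 2.1) and moved to about (5.9, 4.0).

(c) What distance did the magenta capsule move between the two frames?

1.7

From (10.9, 2.8) to (9.7, 4.0), the magenta capsule covered √(1.2² + 1.2²) ≈ 1.7 units.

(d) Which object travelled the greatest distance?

the white cube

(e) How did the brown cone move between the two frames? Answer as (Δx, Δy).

(0.0, -0.8)

The brown cone started near (1.7, 1.9) and ended near (1.7, 1.1).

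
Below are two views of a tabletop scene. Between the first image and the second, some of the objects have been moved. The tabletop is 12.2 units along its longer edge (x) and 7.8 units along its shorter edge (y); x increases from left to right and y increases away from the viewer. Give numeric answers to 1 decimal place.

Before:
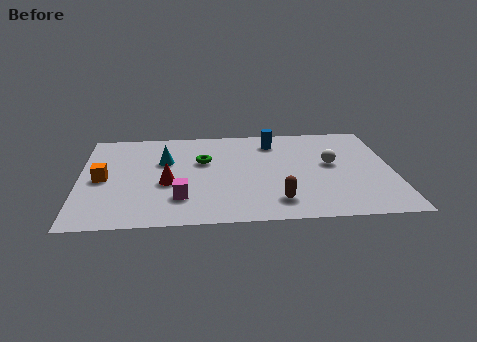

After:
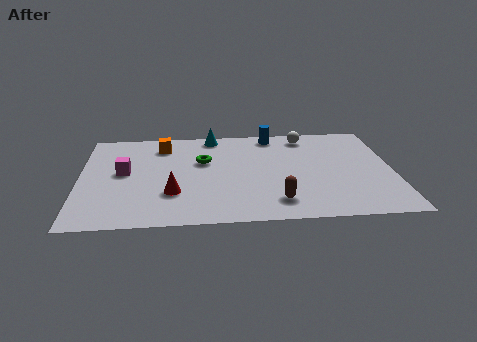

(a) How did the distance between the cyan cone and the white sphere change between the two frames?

-2.8

They were about 6.5 units apart before and 3.7 after — 2.8 units closer together.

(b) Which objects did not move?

the brown capsule and the green torus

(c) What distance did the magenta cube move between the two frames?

3.1

The magenta cube moved from about (3.9, 2.0) to (1.7, 4.2), a distance of √(2.2² + 2.2²) ≈ 3.1.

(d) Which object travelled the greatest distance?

the orange cube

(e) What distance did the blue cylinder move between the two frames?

0.6

The blue cylinder was near (7.6, 6.3) before and (7.6, 6.9) after, so it travelled √(0.0² + 0.6²) ≈ 0.6 units.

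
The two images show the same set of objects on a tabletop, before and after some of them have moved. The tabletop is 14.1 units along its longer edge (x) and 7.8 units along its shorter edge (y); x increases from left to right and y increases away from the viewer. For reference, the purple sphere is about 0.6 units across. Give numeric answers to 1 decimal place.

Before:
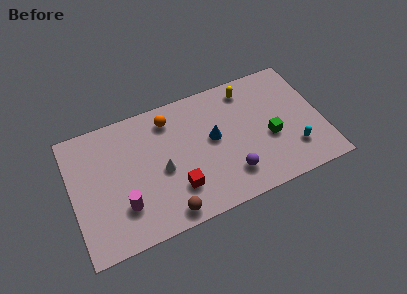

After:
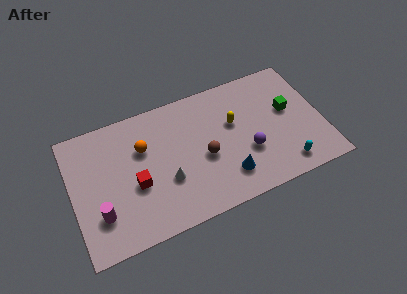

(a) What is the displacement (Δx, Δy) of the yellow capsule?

(-1.0, -1.8)

From the two frames, the yellow capsule sits at roughly (10.2, 6.6) before and (9.2, 4.8) after.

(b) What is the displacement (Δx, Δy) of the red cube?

(-2.2, 1.1)

The red cube started near (5.7, 2.1) and ended near (3.5, 3.2).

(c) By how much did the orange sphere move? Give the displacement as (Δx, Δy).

(-1.6, -1.2)

The orange sphere was at about (5.7, 6.4) and moved to about (4.1, 5.2).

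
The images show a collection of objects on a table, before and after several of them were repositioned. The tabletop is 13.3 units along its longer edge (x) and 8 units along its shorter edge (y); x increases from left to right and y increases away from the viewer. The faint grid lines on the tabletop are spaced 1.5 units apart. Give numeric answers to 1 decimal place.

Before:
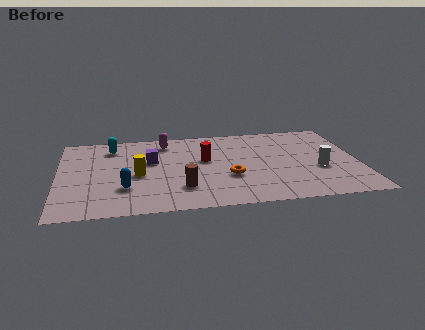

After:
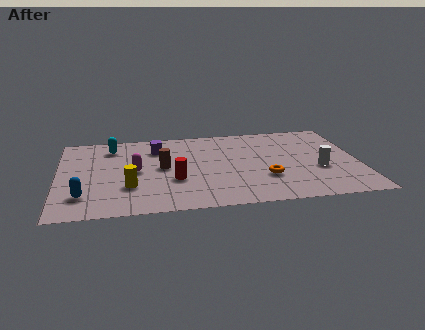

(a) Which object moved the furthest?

the magenta capsule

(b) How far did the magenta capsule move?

3.0

The magenta capsule was near (4.8, 6.7) before and (3.4, 4.0) after, so it travelled √(1.4² + 2.7²) ≈ 3.0 units.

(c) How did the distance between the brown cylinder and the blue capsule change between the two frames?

+1.7

Before: roughly 2.5 units apart; after: 4.2. That's 1.7 units further apart.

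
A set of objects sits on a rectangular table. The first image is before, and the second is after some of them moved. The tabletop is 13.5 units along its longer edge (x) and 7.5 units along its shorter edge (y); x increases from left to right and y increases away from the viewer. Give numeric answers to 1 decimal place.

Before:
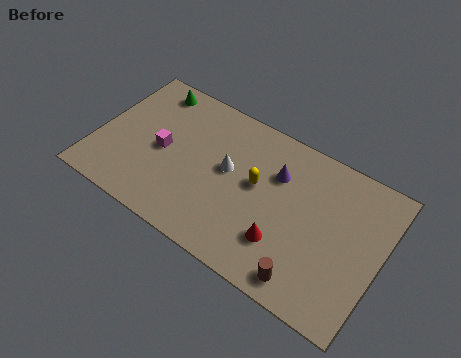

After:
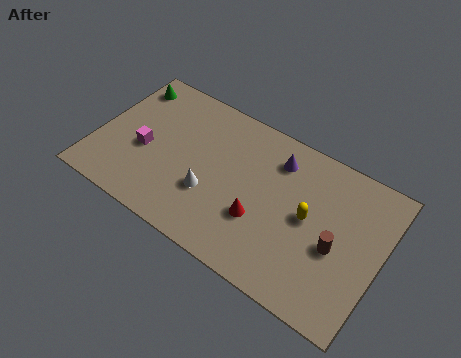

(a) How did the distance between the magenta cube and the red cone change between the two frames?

-0.6

The distance was about 6.3 in the first image and 5.7 in the second, so they moved 0.6 units closer together.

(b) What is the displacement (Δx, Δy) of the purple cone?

(-0.1, 0.7)

From the two frames, the purple cone sits at roughly (8.4, 5.2) before and (8.3, 5.9) after.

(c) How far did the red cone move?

1.3

From (9.2, 2.1) to (8.0, 2.6), the red cone covered √(1.2² + 0.5²) ≈ 1.3 units.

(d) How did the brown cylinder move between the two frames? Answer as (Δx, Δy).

(1.0, 2.2)

The brown cylinder started near (10.5, 1.0) and ended near (11.5, 3.2).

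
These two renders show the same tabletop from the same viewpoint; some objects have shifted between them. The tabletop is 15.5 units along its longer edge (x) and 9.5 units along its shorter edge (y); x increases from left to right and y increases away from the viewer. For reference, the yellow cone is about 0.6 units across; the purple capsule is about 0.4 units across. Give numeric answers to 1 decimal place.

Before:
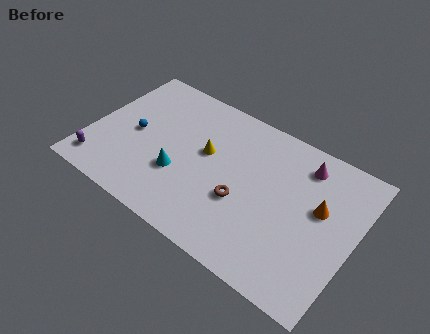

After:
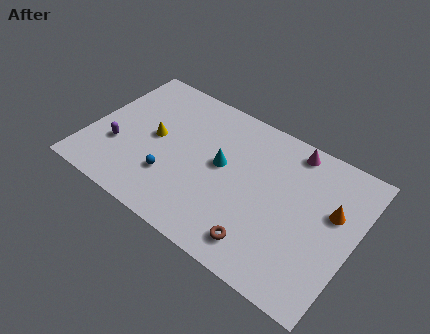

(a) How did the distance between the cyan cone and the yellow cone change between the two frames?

+1.5

They were about 2.5 units apart before and 4.0 after — 1.5 units further apart.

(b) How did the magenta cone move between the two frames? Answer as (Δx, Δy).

(-0.8, 0.6)

From the two frames, the magenta cone sits at roughly (12.1, 7.8) before and (11.3, 8.4) after.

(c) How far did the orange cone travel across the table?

0.7

From (13.4, 5.6) to (14.1, 5.8), the orange cone covered √(0.7² + 0.2²) ≈ 0.7 units.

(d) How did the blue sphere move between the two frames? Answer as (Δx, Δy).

(2.6, -1.8)

The blue sphere was at about (2.5, 4.6) and moved to about (5.1, 2.8).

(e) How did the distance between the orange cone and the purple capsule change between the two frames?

-0.5

They were about 13.1 units apart before and 12.6 after — 0.5 units closer together.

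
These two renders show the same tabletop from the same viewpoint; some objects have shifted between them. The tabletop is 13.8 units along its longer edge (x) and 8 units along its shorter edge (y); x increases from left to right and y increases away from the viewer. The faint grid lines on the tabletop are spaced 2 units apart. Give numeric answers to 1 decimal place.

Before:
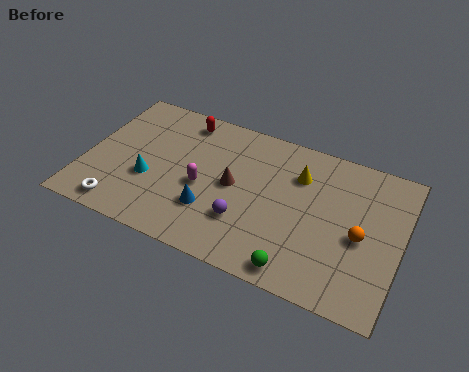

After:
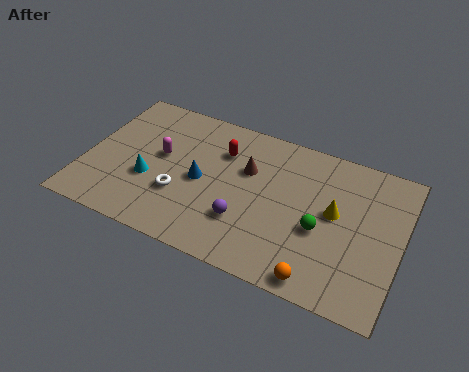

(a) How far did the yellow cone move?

2.2

The yellow cone moved from about (9.2, 5.8) to (10.9, 4.4), a distance of √(1.7² + 1.4²) ≈ 2.2.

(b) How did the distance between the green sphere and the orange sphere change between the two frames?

-1.1

The distance was about 3.6 in the first image and 2.5 in the second, so they moved 1.1 units closer together.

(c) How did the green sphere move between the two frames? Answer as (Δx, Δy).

(0.7, 2.4)

The green sphere was at about (9.7, 0.9) and moved to about (10.4, 3.3).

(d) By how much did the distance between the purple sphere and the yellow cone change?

+0.3

The distance was about 3.9 in the first image and 4.2 in the second, so they moved 0.3 units further apart.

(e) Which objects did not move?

the purple sphere and the cyan cone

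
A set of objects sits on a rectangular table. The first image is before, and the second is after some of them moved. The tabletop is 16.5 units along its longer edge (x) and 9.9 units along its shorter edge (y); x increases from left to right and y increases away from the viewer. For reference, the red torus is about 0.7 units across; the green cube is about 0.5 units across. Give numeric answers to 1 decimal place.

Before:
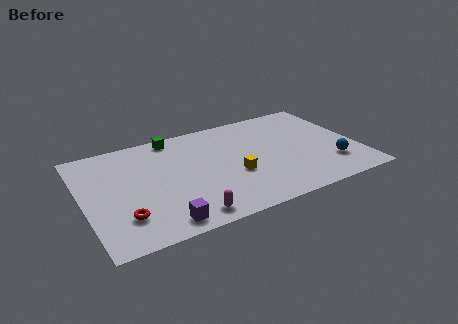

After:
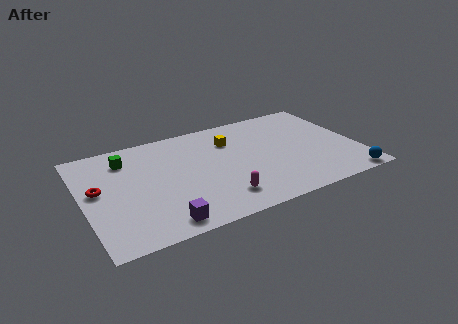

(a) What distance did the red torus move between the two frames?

3.2

From (2.1, 2.5) to (0.9, 5.5), the red torus covered √(1.2² + 3.0²) ≈ 3.2 units.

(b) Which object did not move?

the purple cube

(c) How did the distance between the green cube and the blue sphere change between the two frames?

+3.5

They were about 10.9 units apart before and 14.4 after — 3.5 units further apart.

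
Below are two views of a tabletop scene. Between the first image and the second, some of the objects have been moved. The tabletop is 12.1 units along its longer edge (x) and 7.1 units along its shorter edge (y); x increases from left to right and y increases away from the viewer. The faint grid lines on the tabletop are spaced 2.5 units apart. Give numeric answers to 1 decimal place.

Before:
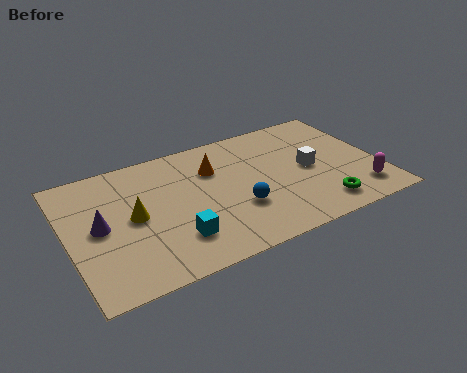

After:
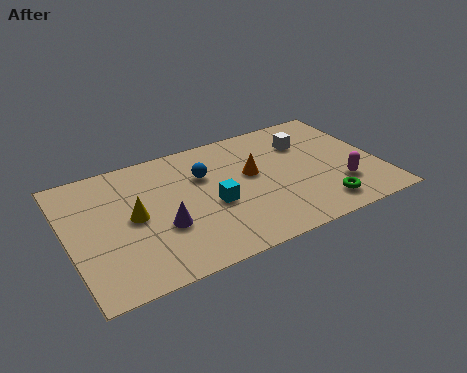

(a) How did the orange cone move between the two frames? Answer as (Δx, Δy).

(1.4, -0.9)

From the two frames, the orange cone sits at roughly (5.8, 5.0) before and (7.2, 4.1) after.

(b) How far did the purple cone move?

2.5

The purple cone moved from about (1.2, 3.6) to (3.5, 2.6), a distance of √(2.3² + 1.0²) ≈ 2.5.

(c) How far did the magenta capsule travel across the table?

0.9

From (11.1, 1.4) to (10.4, 2.0), the magenta capsule covered √(0.7² + 0.6²) ≈ 0.9 units.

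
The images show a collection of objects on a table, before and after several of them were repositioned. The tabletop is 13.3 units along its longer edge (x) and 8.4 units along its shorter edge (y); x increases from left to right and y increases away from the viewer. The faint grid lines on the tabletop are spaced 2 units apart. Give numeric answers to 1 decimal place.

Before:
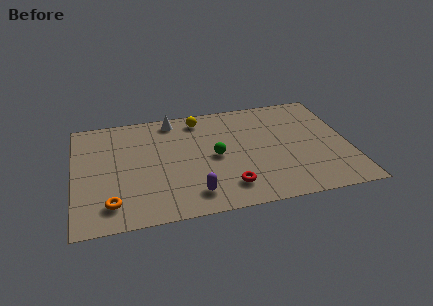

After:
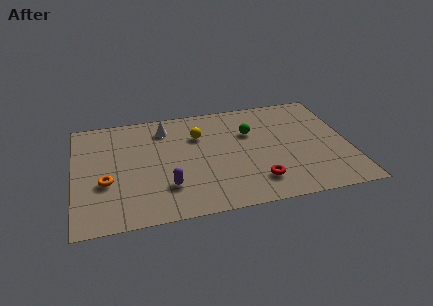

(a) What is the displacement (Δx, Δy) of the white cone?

(-0.4, -0.6)

The white cone started near (4.9, 7.4) and ended near (4.5, 6.8).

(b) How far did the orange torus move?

1.6

The orange torus was near (1.7, 1.6) before and (1.5, 3.2) after, so it travelled √(0.2² + 1.6²) ≈ 1.6 units.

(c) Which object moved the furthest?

the green sphere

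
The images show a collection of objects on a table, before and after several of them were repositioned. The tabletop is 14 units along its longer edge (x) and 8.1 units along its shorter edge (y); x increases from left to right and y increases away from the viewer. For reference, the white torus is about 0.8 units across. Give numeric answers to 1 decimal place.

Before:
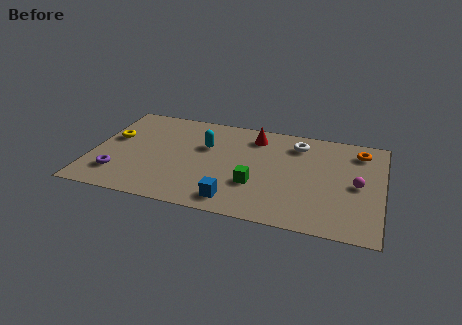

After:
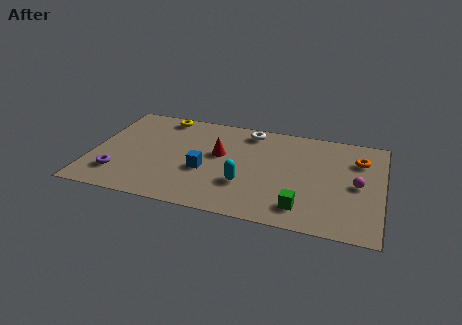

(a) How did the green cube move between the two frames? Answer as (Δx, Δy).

(2.3, -1.2)

From the two frames, the green cube sits at roughly (8.0, 2.7) before and (10.3, 1.5) after.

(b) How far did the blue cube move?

2.6

The blue cube moved from about (7.1, 1.2) to (5.5, 3.2), a distance of √(1.6² + 2.0²) ≈ 2.6.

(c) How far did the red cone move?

2.5

The red cone moved from about (7.7, 6.6) to (6.1, 4.7), a distance of √(1.6² + 1.9²) ≈ 2.5.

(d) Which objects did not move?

the purple torus and the magenta sphere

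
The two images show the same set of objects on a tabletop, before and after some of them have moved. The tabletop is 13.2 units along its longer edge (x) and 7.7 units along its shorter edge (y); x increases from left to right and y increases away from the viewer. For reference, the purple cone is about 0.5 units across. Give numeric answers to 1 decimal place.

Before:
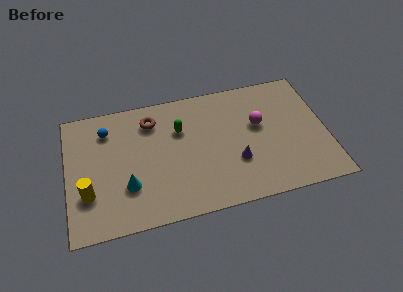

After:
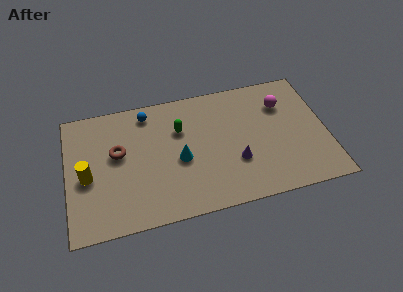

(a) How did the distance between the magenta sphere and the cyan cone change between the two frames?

-1.3

Before: roughly 7.1 units apart; after: 5.8. That's 1.3 units closer together.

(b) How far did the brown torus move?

2.4

The brown torus moved from about (4.4, 6.1) to (2.6, 4.5), a distance of √(1.8² + 1.6²) ≈ 2.4.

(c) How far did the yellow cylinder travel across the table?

1.0

The yellow cylinder moved from about (1.0, 2.4) to (1.0, 3.4), a distance of √(0.0² + 1.0²) ≈ 1.0.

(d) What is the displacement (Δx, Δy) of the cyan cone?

(2.7, 1.0)

The cyan cone started near (3.0, 2.4) and ended near (5.7, 3.4).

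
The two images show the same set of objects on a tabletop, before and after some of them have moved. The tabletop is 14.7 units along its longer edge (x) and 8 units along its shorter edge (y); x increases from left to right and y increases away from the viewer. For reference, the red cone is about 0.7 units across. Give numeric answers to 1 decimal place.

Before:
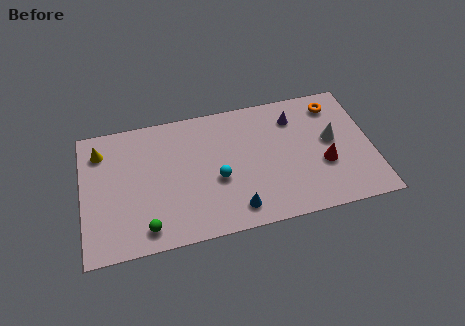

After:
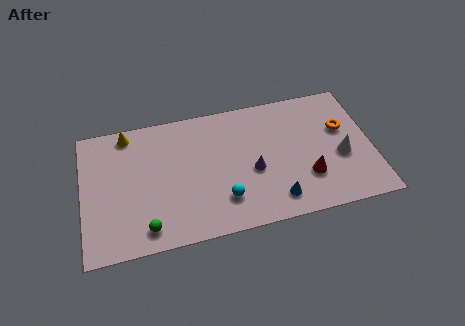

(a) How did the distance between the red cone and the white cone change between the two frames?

+0.5

They were about 1.5 units apart before and 2.0 after — 0.5 units further apart.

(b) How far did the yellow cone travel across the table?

1.6

From (1.0, 6.3) to (2.4, 7.1), the yellow cone covered √(1.4² + 0.8²) ≈ 1.6 units.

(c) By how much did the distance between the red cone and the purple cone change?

-0.6

They were about 3.5 units apart before and 2.9 after — 0.6 units closer together.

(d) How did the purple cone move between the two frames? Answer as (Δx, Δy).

(-2.3, -2.8)

From the two frames, the purple cone sits at roughly (10.9, 6.2) before and (8.6, 3.4) after.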